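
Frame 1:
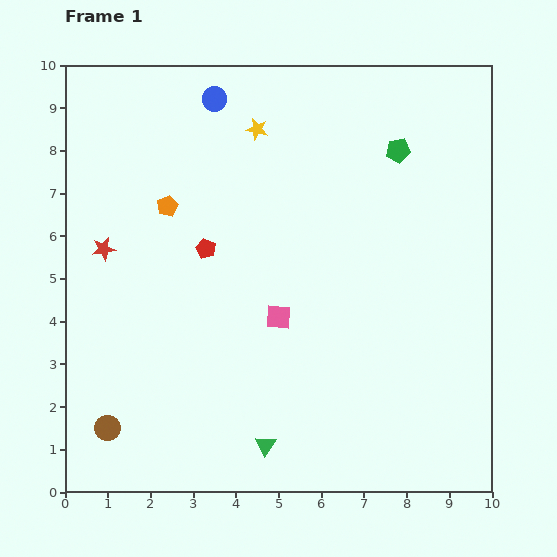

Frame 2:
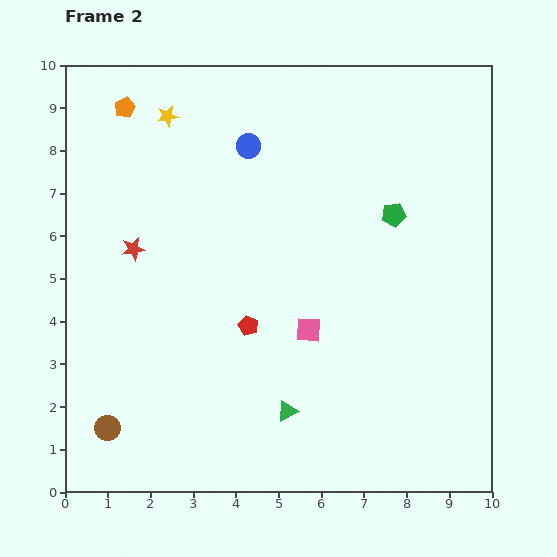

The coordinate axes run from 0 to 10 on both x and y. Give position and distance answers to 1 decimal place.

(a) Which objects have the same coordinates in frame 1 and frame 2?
the brown circle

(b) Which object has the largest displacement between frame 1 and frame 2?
the orange pentagon

(moved 2.5; next 2.1)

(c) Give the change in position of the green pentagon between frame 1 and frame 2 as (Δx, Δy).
(-0.1, -1.5)

The green pentagon was at (7.8, 8.0) in frame 1 and (7.7, 6.5) in frame 2.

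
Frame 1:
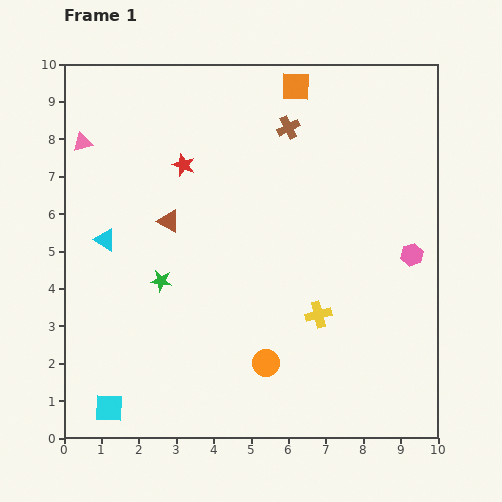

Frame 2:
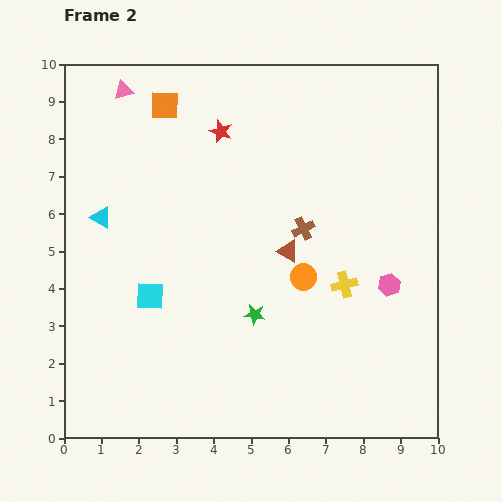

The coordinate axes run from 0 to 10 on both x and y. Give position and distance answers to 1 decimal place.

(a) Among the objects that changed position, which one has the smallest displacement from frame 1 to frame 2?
the cyan triangle

(moved 0.6)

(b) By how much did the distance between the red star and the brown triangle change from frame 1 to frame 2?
+2.1

Distance in frame 1: 1.6. Distance in frame 2: 3.7.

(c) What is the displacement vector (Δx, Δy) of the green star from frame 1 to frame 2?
(2.5, -0.9)

The green star was at (2.6, 4.2) in frame 1 and (5.1, 3.3) in frame 2.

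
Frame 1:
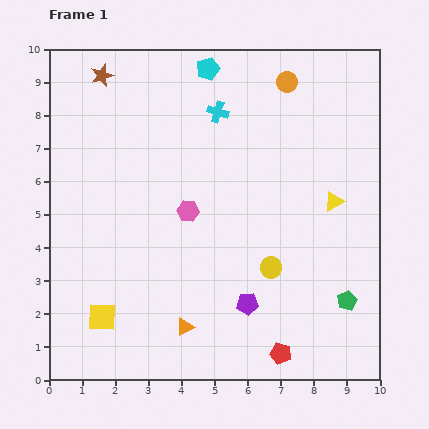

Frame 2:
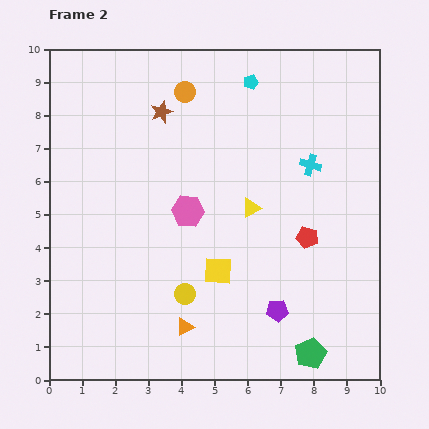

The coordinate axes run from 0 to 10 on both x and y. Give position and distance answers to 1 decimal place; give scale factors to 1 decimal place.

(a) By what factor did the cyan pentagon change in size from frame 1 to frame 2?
0.6×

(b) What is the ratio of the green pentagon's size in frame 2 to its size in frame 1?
1.6×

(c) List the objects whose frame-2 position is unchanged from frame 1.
the orange triangle, the pink hexagon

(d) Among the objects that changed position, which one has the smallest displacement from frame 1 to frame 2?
the purple pentagon

(moved 0.9)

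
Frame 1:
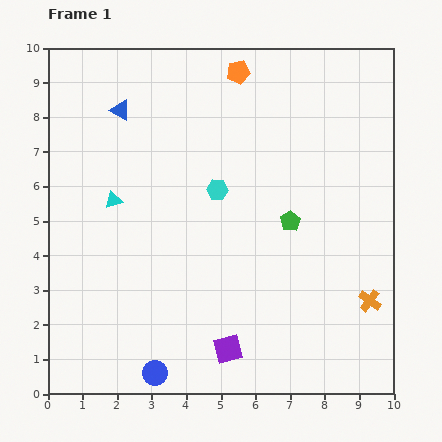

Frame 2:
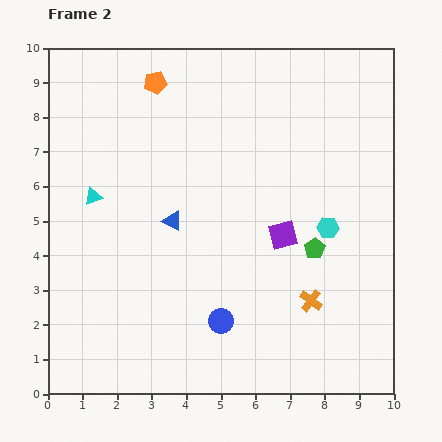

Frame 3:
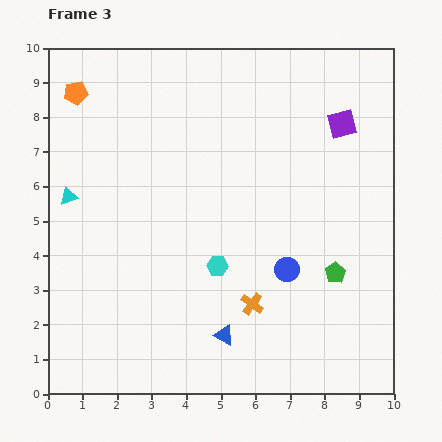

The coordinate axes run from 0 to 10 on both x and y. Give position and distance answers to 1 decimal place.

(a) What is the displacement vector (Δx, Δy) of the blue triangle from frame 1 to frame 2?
(1.5, -3.2)

The blue triangle was at (2.1, 8.2) in frame 1 and (3.6, 5.0) in frame 2.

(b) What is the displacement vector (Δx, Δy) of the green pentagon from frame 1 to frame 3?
(1.3, -1.5)

The green pentagon was at (7.0, 5.0) in frame 1 and (8.3, 3.5) in frame 3.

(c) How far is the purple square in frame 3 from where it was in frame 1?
7.3

The purple square moved from (5.2, 1.3) to (8.5, 7.8), a distance of √(3.3² + 6.5²) ≈ 7.3.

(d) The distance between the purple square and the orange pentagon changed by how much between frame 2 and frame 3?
+2.1

Distance in frame 2: 5.7. Distance in frame 3: 7.8.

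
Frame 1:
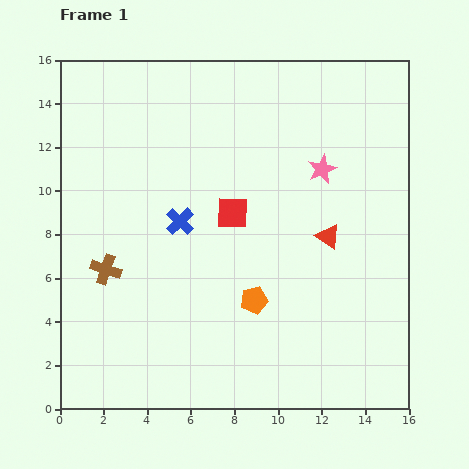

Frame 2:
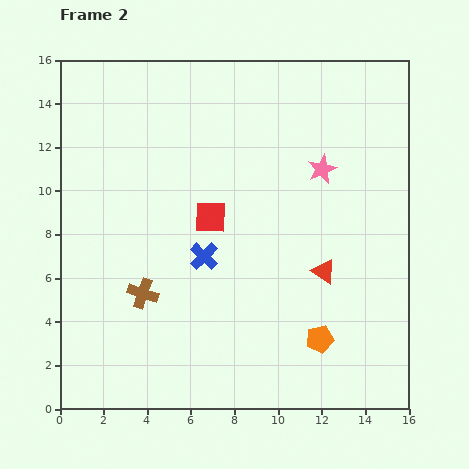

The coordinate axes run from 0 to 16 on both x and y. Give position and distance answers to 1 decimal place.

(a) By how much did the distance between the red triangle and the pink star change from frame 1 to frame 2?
+1.6

Distance in frame 1: 3.1. Distance in frame 2: 4.7.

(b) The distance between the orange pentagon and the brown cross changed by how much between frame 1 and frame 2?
+1.5

Distance in frame 1: 6.9. Distance in frame 2: 8.4.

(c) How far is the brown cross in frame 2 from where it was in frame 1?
2.0

The brown cross moved from (2.1, 6.4) to (3.8, 5.3), a distance of √(1.7² + 1.1²) ≈ 2.0.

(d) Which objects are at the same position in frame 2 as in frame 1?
the pink star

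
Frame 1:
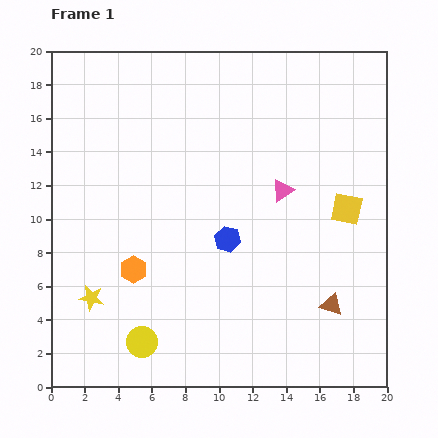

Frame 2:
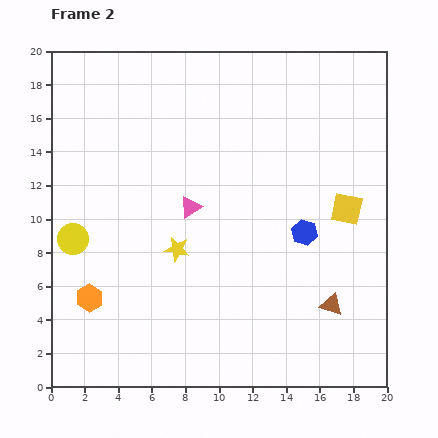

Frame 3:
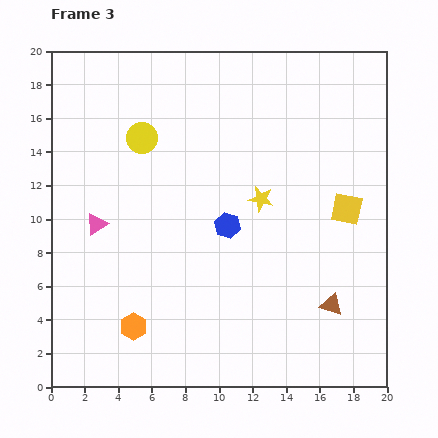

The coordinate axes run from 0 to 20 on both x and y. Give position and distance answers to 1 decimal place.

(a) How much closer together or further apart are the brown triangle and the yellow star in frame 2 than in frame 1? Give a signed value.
-4.5

Distance in frame 1: 14.3. Distance in frame 2: 9.8.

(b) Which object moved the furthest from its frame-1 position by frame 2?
the yellow circle

(moved 7.3; next 5.9)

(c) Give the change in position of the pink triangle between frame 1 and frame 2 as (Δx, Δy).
(-5.5, -1.0)

The pink triangle was at (13.8, 11.7) in frame 1 and (8.3, 10.7) in frame 2.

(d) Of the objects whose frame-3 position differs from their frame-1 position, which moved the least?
the blue hexagon

(moved 0.8)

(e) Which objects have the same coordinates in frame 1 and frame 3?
the yellow square, the brown triangle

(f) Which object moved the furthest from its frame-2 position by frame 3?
the yellow circle

(moved 7.3; next 5.8)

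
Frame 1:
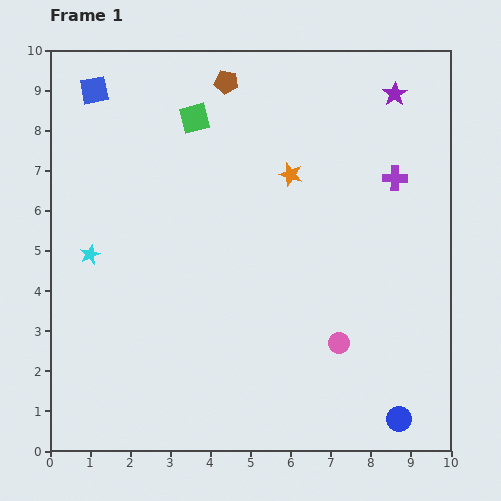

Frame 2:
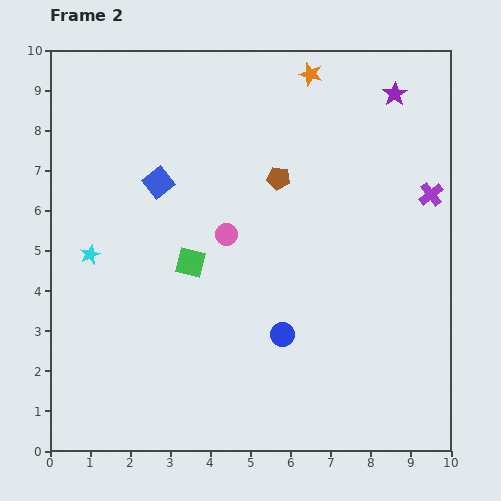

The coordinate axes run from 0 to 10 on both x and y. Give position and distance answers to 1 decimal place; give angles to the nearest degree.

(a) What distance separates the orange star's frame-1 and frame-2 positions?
2.5

The orange star moved from (6.0, 6.9) to (6.5, 9.4), a distance of √(0.5² + 2.5²) ≈ 2.5.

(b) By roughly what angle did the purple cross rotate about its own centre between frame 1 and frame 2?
39° counter-clockwise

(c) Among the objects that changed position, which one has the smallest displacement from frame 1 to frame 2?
the purple cross

(moved 1.0)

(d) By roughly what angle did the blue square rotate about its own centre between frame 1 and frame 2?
27° counter-clockwise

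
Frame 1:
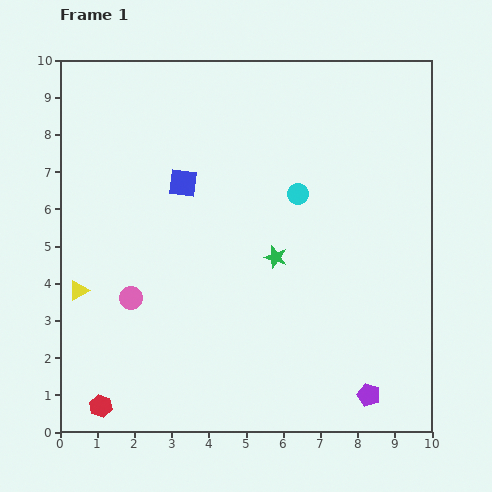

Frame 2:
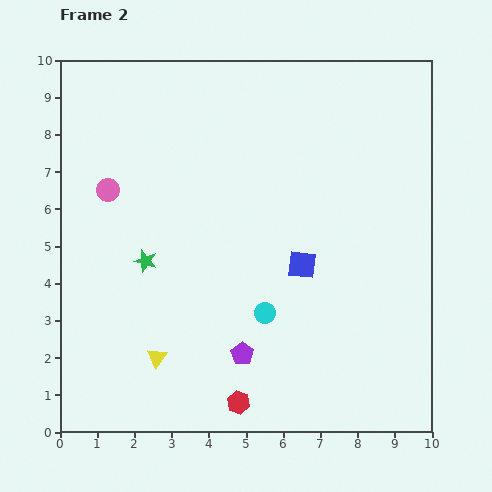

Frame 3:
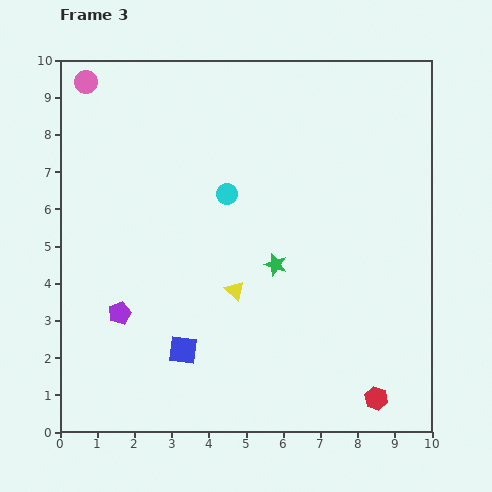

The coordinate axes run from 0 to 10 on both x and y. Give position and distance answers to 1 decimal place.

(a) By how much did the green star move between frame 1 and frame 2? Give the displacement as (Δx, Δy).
(-3.5, -0.1)

The green star was at (5.8, 4.7) in frame 1 and (2.3, 4.6) in frame 2.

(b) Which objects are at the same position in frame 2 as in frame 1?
none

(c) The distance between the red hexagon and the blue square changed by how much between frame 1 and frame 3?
-1.0

Distance in frame 1: 6.4. Distance in frame 3: 5.4.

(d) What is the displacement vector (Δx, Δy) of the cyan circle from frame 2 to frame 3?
(-1.0, 3.2)

The cyan circle was at (5.5, 3.2) in frame 2 and (4.5, 6.4) in frame 3.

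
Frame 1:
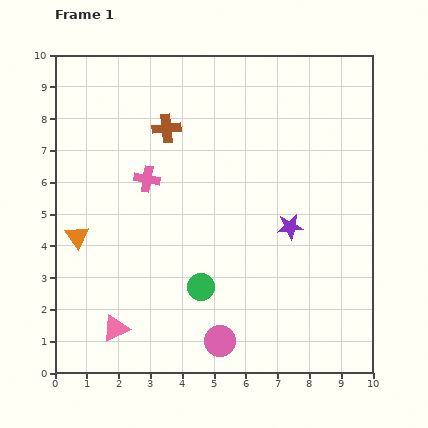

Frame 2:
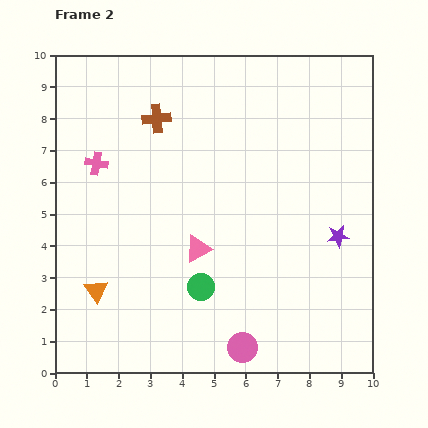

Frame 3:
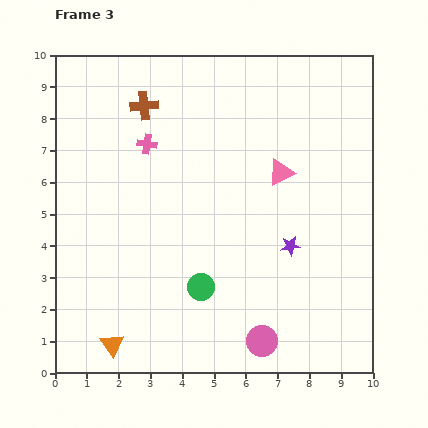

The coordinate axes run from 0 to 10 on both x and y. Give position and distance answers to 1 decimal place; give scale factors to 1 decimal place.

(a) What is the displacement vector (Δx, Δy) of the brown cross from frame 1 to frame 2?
(-0.3, 0.3)

The brown cross was at (3.5, 7.7) in frame 1 and (3.2, 8.0) in frame 2.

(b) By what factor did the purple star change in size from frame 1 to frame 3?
0.7×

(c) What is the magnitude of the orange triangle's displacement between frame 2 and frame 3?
1.8

The orange triangle moved from (1.3, 2.6) to (1.8, 0.9), a distance of √(0.5² + 1.7²) ≈ 1.8.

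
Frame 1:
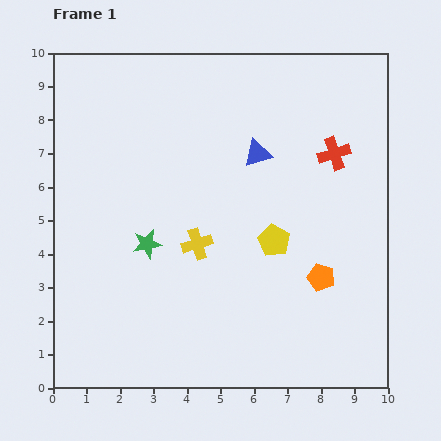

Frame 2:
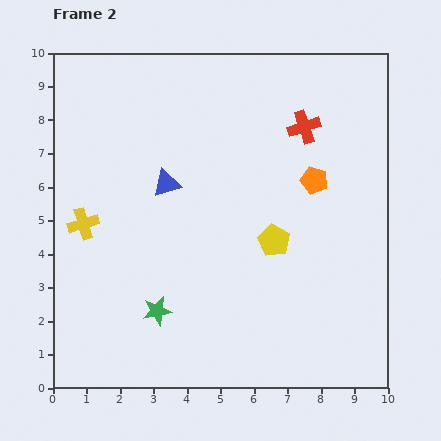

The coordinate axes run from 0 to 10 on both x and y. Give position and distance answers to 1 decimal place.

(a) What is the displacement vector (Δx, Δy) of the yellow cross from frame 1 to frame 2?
(-3.4, 0.6)

The yellow cross was at (4.3, 4.3) in frame 1 and (0.9, 4.9) in frame 2.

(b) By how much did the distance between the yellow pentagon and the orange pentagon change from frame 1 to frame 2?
+0.4

Distance in frame 1: 1.8. Distance in frame 2: 2.2.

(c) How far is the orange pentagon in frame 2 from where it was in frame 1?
2.9

The orange pentagon moved from (8.0, 3.3) to (7.8, 6.2), a distance of √(0.2² + 2.9²) ≈ 2.9.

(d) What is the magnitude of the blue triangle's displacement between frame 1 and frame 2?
2.8

The blue triangle moved from (6.1, 7.0) to (3.4, 6.1), a distance of √(2.7² + 0.9²) ≈ 2.8.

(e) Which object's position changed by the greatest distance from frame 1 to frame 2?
the yellow cross

(moved 3.5; next 2.9)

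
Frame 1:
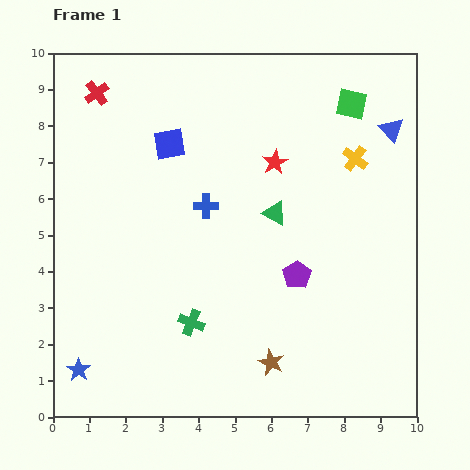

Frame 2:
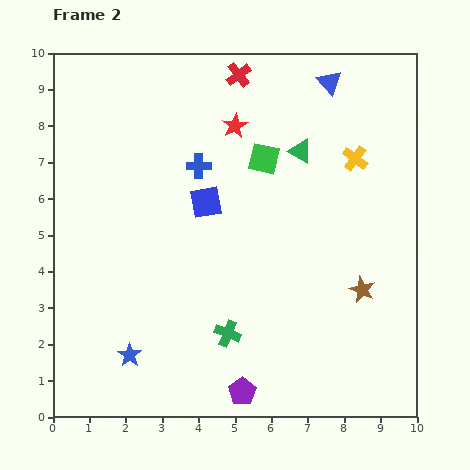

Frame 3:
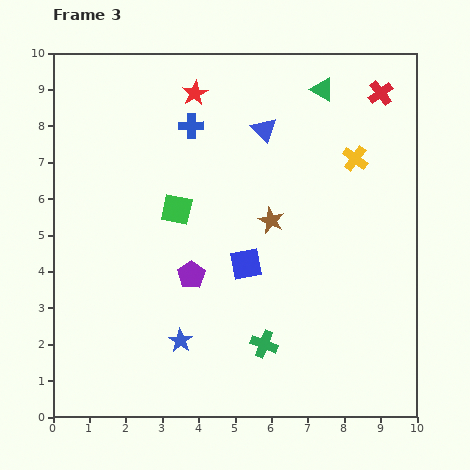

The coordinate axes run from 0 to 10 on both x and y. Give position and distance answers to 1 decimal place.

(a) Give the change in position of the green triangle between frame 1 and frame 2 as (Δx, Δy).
(0.7, 1.7)

The green triangle was at (6.1, 5.6) in frame 1 and (6.8, 7.3) in frame 2.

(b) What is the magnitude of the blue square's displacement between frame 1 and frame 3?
3.9

The blue square moved from (3.2, 7.5) to (5.3, 4.2), a distance of √(2.1² + 3.3²) ≈ 3.9.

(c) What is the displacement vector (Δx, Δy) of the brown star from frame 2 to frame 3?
(-2.5, 1.9)

The brown star was at (8.5, 3.5) in frame 2 and (6.0, 5.4) in frame 3.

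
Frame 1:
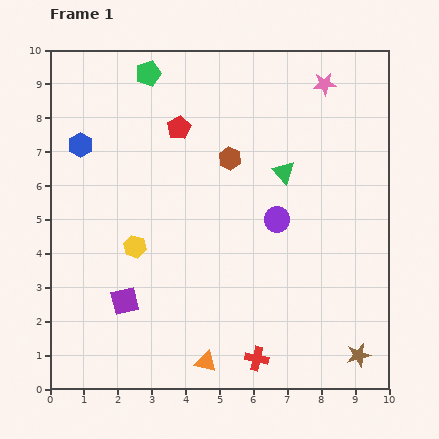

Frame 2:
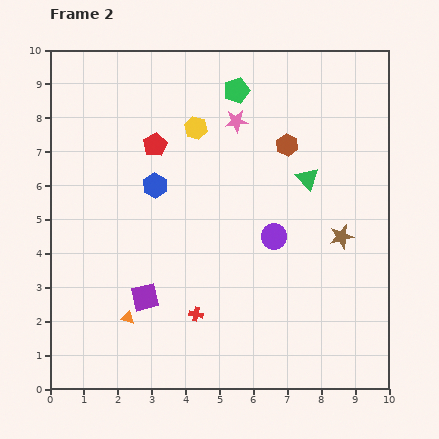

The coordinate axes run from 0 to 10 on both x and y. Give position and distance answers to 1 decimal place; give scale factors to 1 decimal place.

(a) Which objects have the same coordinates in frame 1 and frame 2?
none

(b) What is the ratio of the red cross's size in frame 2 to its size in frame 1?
0.6×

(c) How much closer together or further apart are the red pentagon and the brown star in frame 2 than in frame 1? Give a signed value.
-2.4

Distance in frame 1: 8.5. Distance in frame 2: 6.1.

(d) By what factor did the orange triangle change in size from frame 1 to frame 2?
0.6×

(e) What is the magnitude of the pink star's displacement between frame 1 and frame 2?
2.8

The pink star moved from (8.1, 9.0) to (5.5, 7.9), a distance of √(2.6² + 1.1²) ≈ 2.8.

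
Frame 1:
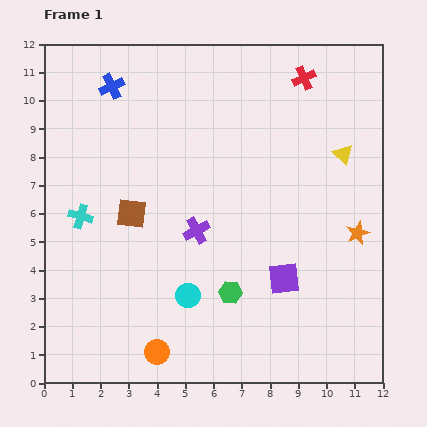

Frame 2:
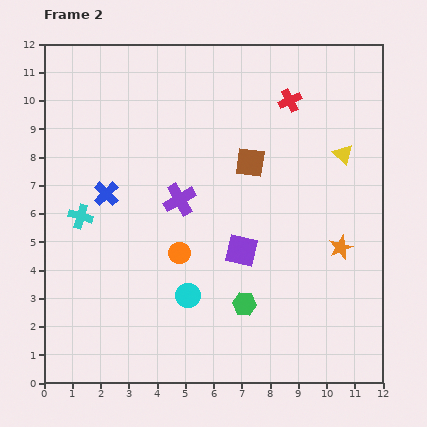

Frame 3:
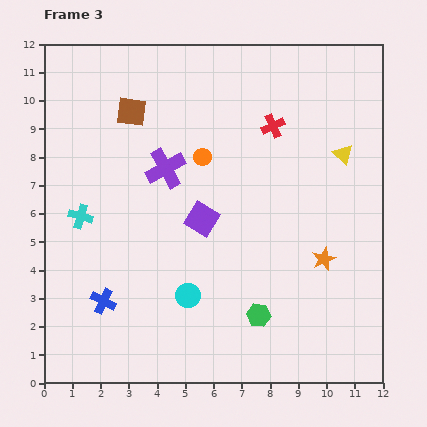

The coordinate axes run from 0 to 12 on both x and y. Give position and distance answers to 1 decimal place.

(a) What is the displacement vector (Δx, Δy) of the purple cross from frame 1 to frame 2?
(-0.6, 1.1)

The purple cross was at (5.4, 5.4) in frame 1 and (4.8, 6.5) in frame 2.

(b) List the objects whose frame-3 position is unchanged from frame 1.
the cyan cross, the yellow triangle, the cyan circle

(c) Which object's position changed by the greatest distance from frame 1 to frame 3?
the blue cross

(moved 7.6; next 7.1)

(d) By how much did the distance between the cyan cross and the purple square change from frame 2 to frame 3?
-1.5

Distance in frame 2: 5.8. Distance in frame 3: 4.3.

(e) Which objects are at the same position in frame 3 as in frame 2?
the cyan cross, the yellow triangle, the cyan circle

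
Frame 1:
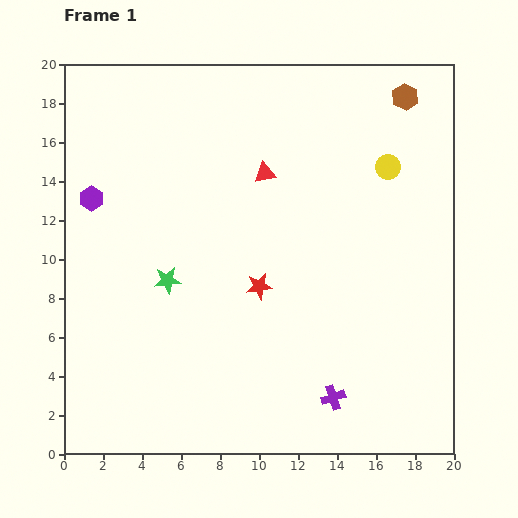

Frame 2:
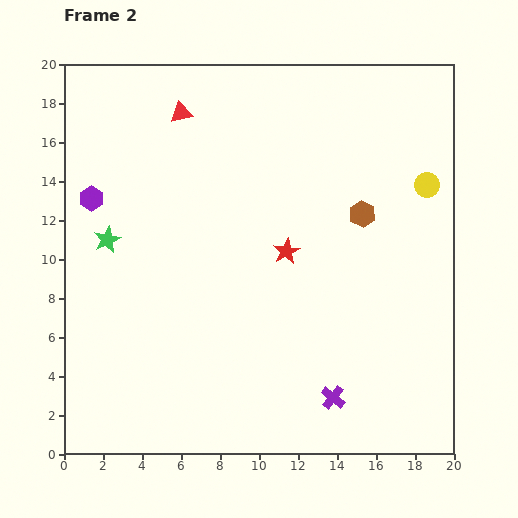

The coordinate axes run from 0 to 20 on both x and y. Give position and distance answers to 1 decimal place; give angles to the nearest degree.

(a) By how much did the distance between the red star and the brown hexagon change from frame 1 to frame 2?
-8.0

Distance in frame 1: 12.3. Distance in frame 2: 4.3.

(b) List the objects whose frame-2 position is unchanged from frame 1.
the purple cross, the purple hexagon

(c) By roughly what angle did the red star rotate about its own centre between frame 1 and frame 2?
21° counter-clockwise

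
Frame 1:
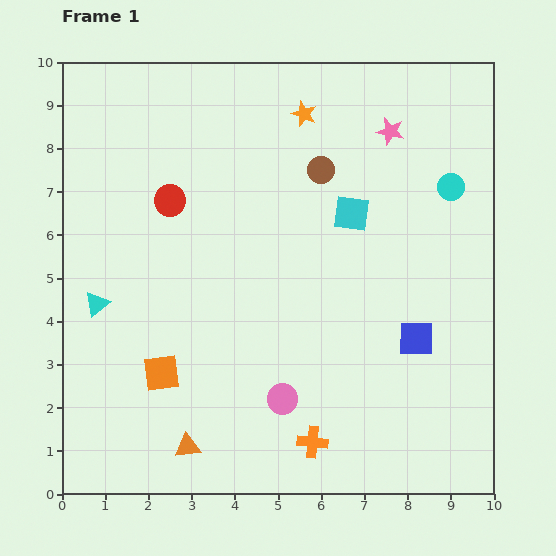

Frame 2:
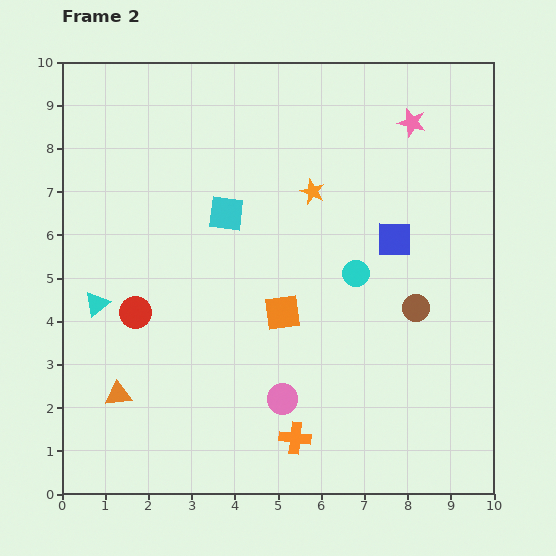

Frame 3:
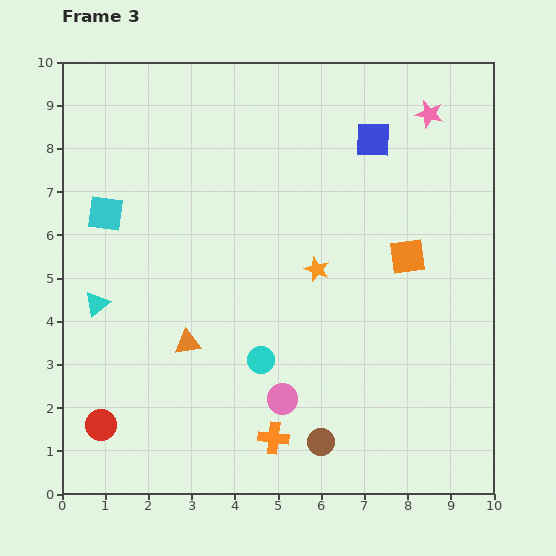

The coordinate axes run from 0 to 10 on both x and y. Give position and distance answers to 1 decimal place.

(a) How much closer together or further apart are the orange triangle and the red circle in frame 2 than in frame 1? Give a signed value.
-3.8

Distance in frame 1: 5.7. Distance in frame 2: 1.9.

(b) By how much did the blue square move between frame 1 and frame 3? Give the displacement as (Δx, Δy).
(-1.0, 4.6)

The blue square was at (8.2, 3.6) in frame 1 and (7.2, 8.2) in frame 3.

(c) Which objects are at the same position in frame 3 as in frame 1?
the pink circle, the cyan triangle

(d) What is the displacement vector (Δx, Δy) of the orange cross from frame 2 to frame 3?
(-0.5, 0.0)

The orange cross was at (5.4, 1.3) in frame 2 and (4.9, 1.3) in frame 3.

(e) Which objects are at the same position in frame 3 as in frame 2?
the pink circle, the cyan triangle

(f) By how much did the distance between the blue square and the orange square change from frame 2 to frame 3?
-0.3

Distance in frame 2: 3.1. Distance in frame 3: 2.8.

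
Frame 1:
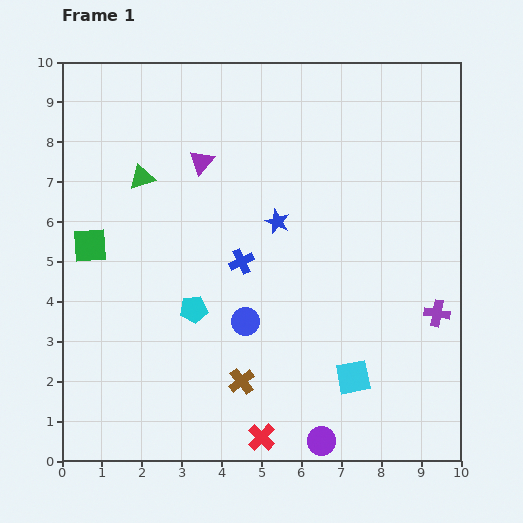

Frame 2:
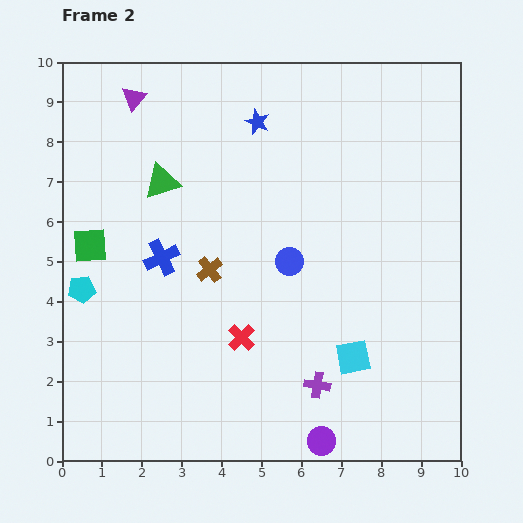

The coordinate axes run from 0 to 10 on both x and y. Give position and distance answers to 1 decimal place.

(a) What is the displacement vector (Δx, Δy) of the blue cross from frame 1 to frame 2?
(-2.0, 0.1)

The blue cross was at (4.5, 5.0) in frame 1 and (2.5, 5.1) in frame 2.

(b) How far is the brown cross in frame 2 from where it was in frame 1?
2.9

The brown cross moved from (4.5, 2.0) to (3.7, 4.8), a distance of √(0.8² + 2.8²) ≈ 2.9.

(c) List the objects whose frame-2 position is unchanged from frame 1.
the green square, the purple circle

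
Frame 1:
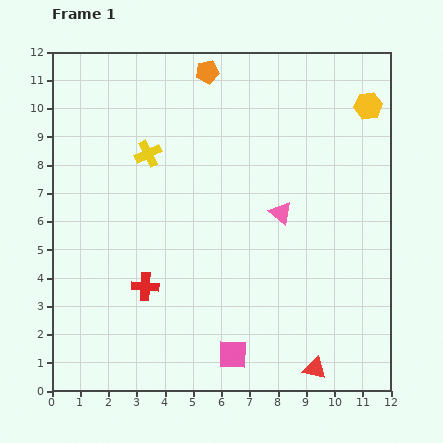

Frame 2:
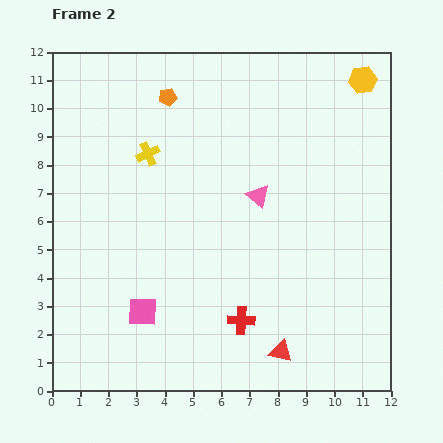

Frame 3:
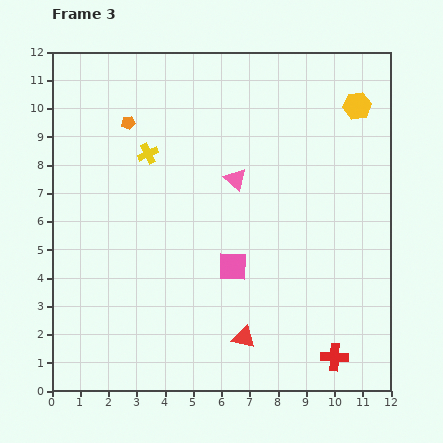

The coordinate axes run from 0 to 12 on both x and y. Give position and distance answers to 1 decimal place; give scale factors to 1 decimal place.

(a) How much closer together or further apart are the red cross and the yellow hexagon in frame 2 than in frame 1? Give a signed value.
-0.7

Distance in frame 1: 10.2. Distance in frame 2: 9.5.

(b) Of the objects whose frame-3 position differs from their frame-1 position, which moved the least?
the yellow hexagon

(moved 0.4)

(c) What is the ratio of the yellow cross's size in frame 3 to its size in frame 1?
0.8×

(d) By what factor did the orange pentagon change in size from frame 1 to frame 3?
0.6×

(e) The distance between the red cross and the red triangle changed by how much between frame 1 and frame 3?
-3.4

Distance in frame 1: 6.7. Distance in frame 3: 3.3.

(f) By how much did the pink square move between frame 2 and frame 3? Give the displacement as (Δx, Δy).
(3.2, 1.6)

The pink square was at (3.2, 2.8) in frame 2 and (6.4, 4.4) in frame 3.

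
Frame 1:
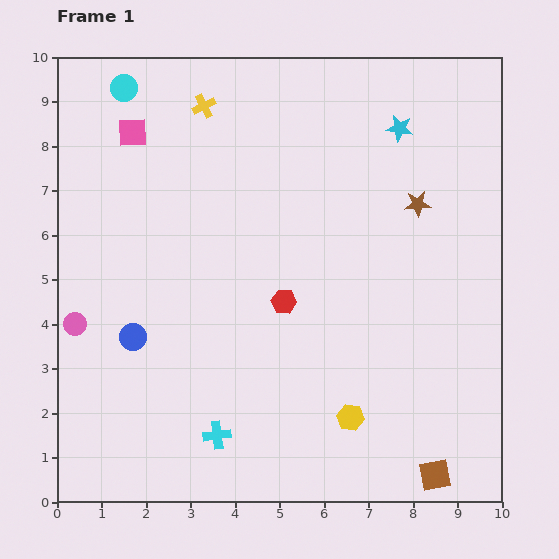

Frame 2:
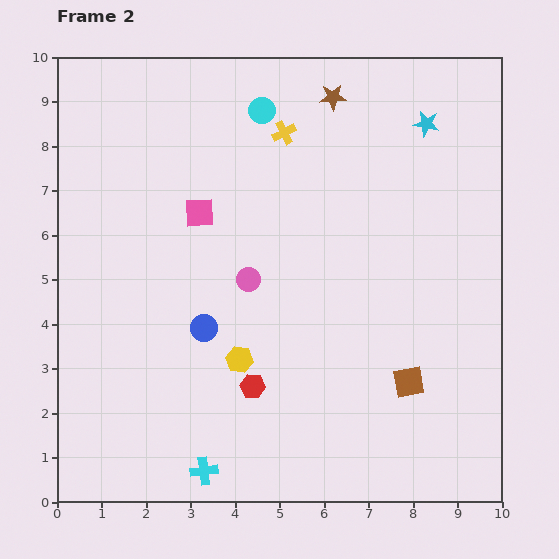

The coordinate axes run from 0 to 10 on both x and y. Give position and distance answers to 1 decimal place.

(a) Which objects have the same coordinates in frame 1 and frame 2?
none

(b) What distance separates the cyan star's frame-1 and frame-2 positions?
0.6

The cyan star moved from (7.7, 8.4) to (8.3, 8.5), a distance of √(0.6² + 0.1²) ≈ 0.6.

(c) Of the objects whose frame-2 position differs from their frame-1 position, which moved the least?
the cyan star

(moved 0.6)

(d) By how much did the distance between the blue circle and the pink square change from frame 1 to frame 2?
-2.0

Distance in frame 1: 4.6. Distance in frame 2: 2.6.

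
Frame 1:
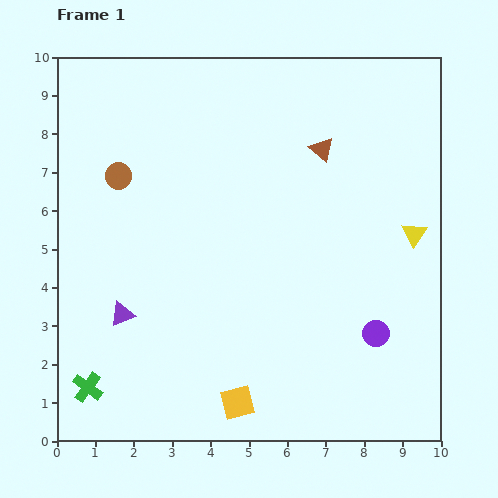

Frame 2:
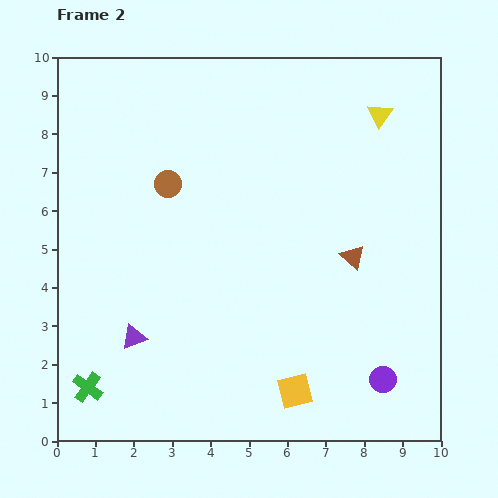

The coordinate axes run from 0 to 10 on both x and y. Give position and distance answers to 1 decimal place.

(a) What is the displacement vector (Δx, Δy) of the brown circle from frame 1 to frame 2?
(1.3, -0.2)

The brown circle was at (1.6, 6.9) in frame 1 and (2.9, 6.7) in frame 2.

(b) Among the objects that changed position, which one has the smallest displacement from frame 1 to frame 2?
the purple triangle

(moved 0.7)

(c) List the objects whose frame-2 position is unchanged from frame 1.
the green cross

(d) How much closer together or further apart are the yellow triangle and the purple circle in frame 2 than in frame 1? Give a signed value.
+4.1

Distance in frame 1: 2.8. Distance in frame 2: 6.9.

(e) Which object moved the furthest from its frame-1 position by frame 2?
the yellow triangle

(moved 3.2; next 2.9)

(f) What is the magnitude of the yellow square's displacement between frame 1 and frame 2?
1.5

The yellow square moved from (4.7, 1.0) to (6.2, 1.3), a distance of √(1.5² + 0.3²) ≈ 1.5.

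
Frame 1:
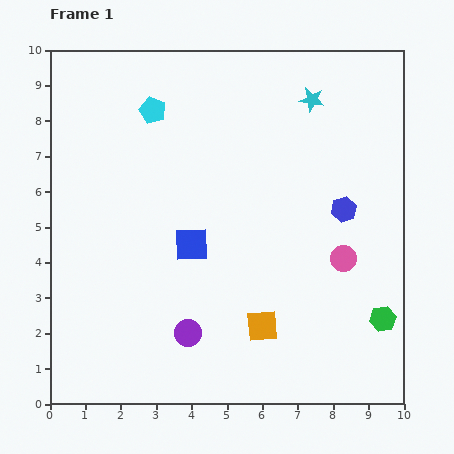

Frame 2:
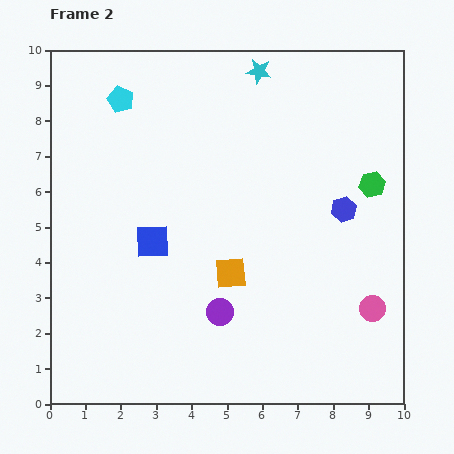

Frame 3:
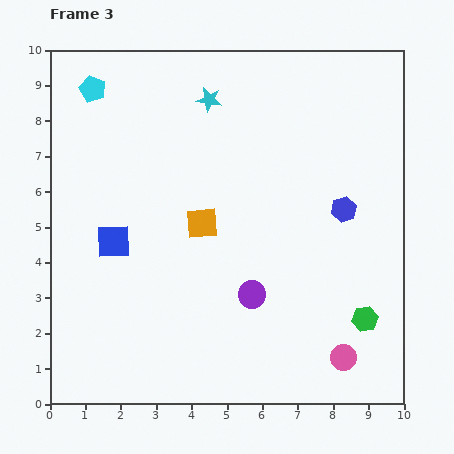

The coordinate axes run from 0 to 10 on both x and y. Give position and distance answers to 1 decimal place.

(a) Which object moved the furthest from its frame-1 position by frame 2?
the green hexagon

(moved 3.8; next 1.7)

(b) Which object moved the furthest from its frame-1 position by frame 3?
the orange square

(moved 3.4; next 2.9)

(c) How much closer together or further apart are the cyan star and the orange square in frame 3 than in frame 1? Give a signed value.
-3.1

Distance in frame 1: 6.6. Distance in frame 3: 3.5.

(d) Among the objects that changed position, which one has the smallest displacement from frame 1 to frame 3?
the green hexagon

(moved 0.5)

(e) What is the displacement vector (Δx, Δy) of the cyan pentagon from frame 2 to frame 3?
(-0.8, 0.3)

The cyan pentagon was at (2.0, 8.6) in frame 2 and (1.2, 8.9) in frame 3.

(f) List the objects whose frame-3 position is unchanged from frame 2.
the blue hexagon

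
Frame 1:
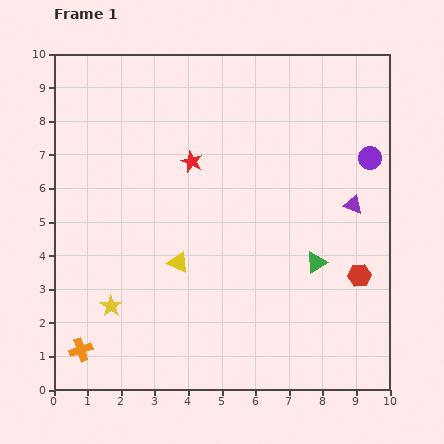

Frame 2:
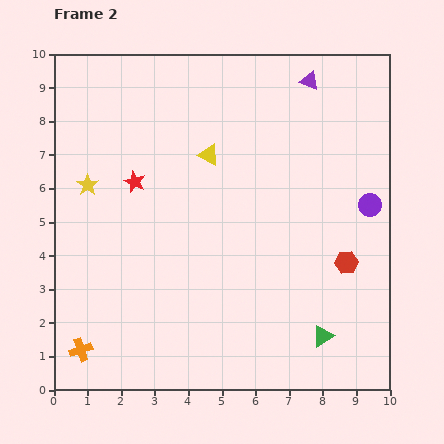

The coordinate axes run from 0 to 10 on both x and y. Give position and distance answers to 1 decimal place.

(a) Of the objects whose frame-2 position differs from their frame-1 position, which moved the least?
the red hexagon

(moved 0.6)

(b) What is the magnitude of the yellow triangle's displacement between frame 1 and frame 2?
3.3

The yellow triangle moved from (3.7, 3.8) to (4.6, 7.0), a distance of √(0.9² + 3.2²) ≈ 3.3.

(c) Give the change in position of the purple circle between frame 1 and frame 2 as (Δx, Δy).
(0.0, -1.4)

The purple circle was at (9.4, 6.9) in frame 1 and (9.4, 5.5) in frame 2.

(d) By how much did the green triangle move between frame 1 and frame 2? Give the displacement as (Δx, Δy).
(0.2, -2.2)

The green triangle was at (7.8, 3.8) in frame 1 and (8.0, 1.6) in frame 2.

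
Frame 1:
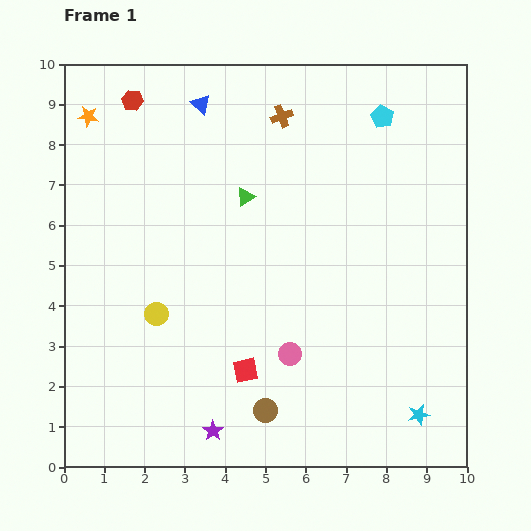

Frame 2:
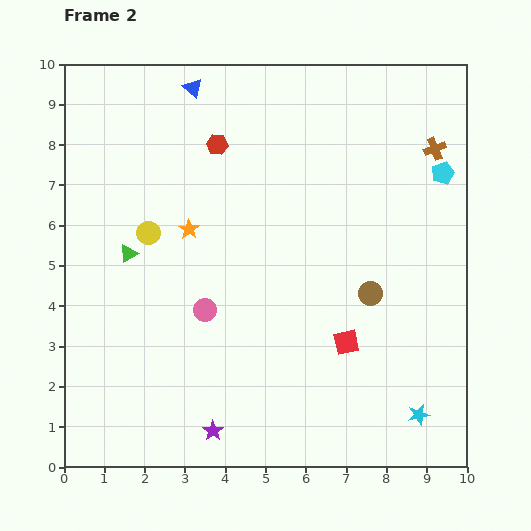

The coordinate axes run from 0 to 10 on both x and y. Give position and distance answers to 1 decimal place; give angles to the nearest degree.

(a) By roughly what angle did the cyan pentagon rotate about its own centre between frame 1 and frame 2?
24° clockwise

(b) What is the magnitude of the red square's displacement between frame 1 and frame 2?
2.6

The red square moved from (4.5, 2.4) to (7.0, 3.1), a distance of √(2.5² + 0.7²) ≈ 2.6.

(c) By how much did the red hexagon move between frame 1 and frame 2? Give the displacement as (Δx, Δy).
(2.1, -1.1)

The red hexagon was at (1.7, 9.1) in frame 1 and (3.8, 8.0) in frame 2.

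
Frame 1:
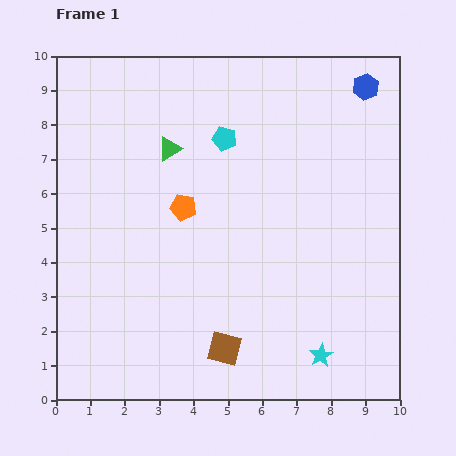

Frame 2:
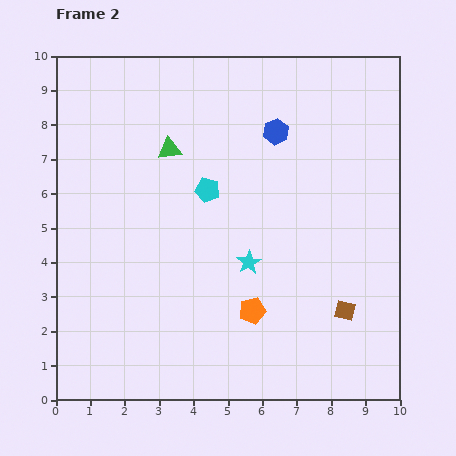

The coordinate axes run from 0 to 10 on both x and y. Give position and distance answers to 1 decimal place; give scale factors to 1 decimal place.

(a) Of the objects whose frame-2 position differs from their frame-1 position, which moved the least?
the cyan pentagon

(moved 1.6)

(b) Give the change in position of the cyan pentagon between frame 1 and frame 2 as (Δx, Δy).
(-0.5, -1.5)

The cyan pentagon was at (4.9, 7.6) in frame 1 and (4.4, 6.1) in frame 2.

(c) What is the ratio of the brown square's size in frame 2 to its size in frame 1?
0.6×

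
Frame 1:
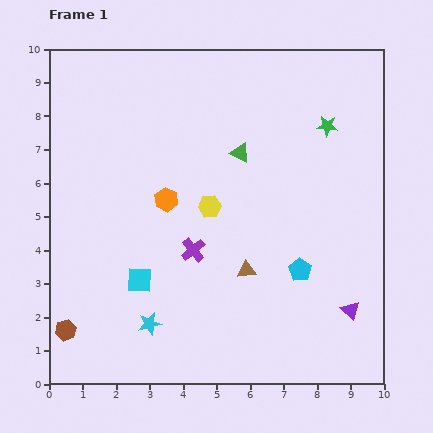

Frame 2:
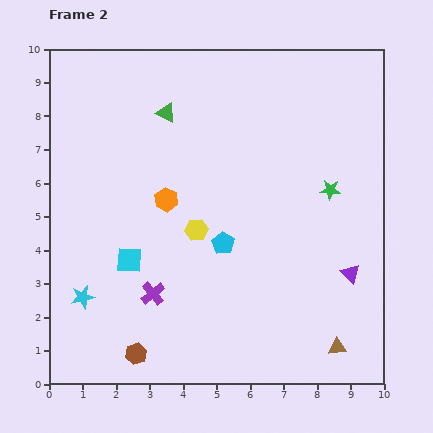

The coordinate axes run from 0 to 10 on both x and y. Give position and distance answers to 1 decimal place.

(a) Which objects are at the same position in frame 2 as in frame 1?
the orange hexagon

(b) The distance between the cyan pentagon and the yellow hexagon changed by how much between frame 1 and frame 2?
-2.4

Distance in frame 1: 3.3. Distance in frame 2: 0.9.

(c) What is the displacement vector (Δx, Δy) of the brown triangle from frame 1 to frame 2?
(2.7, -2.3)

The brown triangle was at (5.9, 3.4) in frame 1 and (8.6, 1.1) in frame 2.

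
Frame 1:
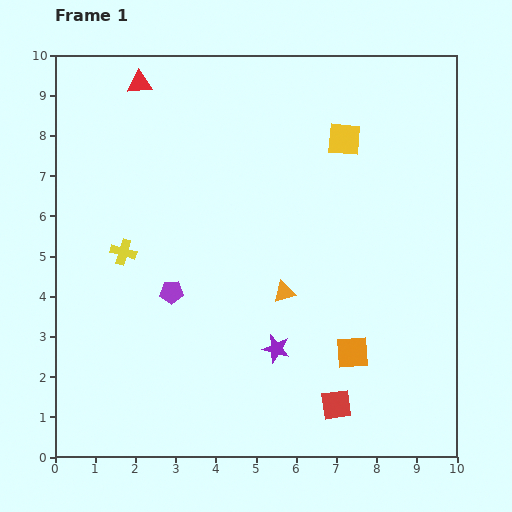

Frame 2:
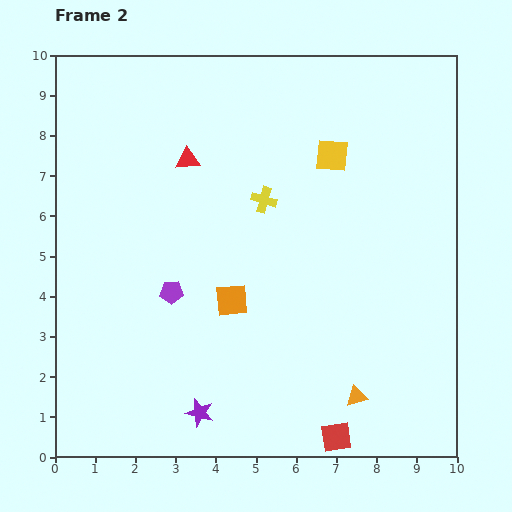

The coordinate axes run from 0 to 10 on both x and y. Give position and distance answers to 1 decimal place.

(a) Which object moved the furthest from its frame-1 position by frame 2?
the yellow cross

(moved 3.7; next 3.3)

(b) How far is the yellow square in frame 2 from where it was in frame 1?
0.5

The yellow square moved from (7.2, 7.9) to (6.9, 7.5), a distance of √(0.3² + 0.4²) ≈ 0.5.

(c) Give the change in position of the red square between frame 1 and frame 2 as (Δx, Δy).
(0.0, -0.8)

The red square was at (7.0, 1.3) in frame 1 and (7.0, 0.5) in frame 2.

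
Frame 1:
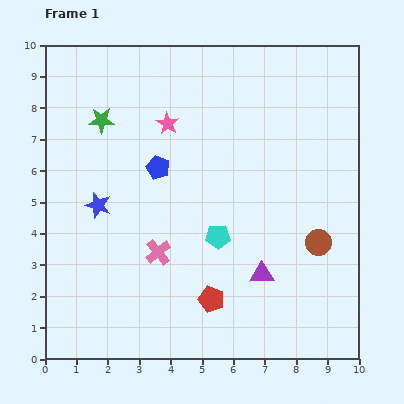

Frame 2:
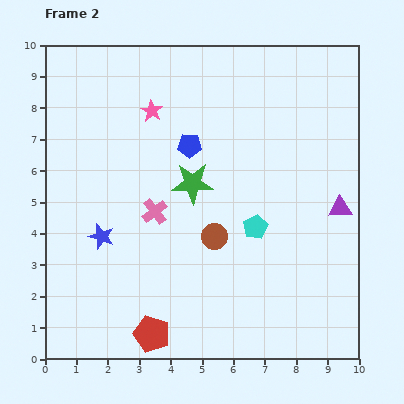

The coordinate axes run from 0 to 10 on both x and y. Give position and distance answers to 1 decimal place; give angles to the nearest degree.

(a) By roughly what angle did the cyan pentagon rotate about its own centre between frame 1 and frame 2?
26° counter-clockwise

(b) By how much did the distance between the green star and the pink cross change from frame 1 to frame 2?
-3.1

Distance in frame 1: 4.6. Distance in frame 2: 1.5.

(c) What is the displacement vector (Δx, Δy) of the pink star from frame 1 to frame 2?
(-0.5, 0.4)

The pink star was at (3.9, 7.5) in frame 1 and (3.4, 7.9) in frame 2.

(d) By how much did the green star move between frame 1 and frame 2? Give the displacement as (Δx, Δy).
(2.9, -2.0)

The green star was at (1.8, 7.6) in frame 1 and (4.7, 5.6) in frame 2.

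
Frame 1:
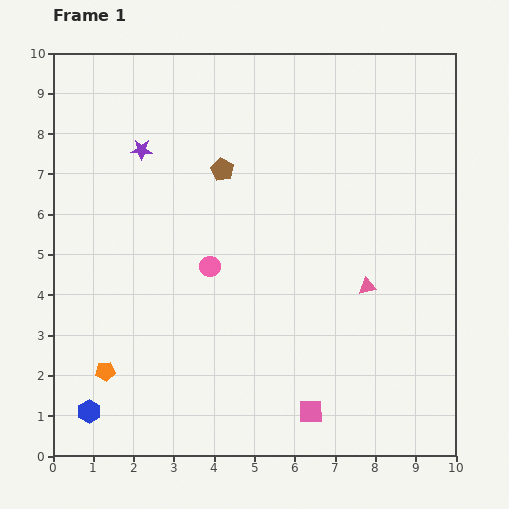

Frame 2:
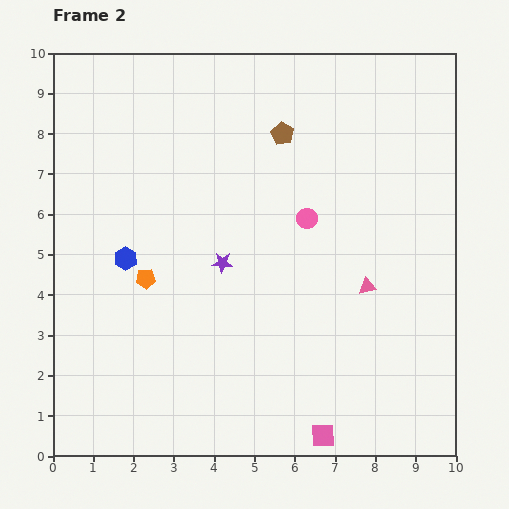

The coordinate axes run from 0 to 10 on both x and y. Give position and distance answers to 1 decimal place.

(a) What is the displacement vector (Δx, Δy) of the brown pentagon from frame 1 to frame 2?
(1.5, 0.9)

The brown pentagon was at (4.2, 7.1) in frame 1 and (5.7, 8.0) in frame 2.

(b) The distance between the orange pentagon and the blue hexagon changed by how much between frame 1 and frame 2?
-0.4

Distance in frame 1: 1.1. Distance in frame 2: 0.7.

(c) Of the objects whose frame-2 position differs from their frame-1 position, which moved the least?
the pink square

(moved 0.7)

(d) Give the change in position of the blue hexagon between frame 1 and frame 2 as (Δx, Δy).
(0.9, 3.8)

The blue hexagon was at (0.9, 1.1) in frame 1 and (1.8, 4.9) in frame 2.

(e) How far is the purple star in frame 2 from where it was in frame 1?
3.4

The purple star moved from (2.2, 7.6) to (4.2, 4.8), a distance of √(2.0² + 2.8²) ≈ 3.4.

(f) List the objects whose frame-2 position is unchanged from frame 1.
the pink triangle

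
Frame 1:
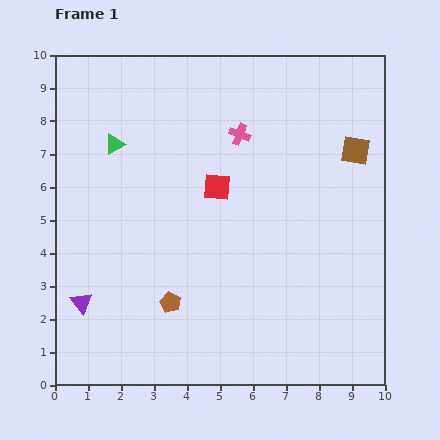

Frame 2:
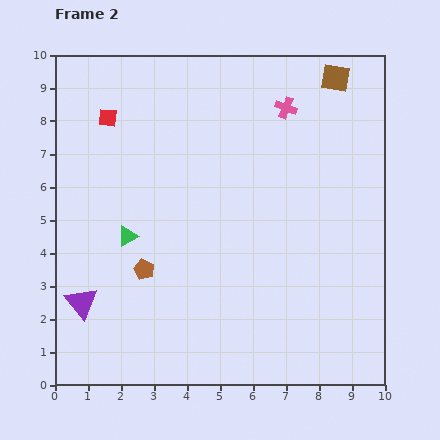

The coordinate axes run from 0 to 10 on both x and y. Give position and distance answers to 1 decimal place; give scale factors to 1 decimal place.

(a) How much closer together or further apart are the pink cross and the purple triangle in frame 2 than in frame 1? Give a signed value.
+1.6

Distance in frame 1: 7.0. Distance in frame 2: 8.6.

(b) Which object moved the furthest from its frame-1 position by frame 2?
the red square

(moved 3.9; next 2.8)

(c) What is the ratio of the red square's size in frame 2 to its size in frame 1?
0.7×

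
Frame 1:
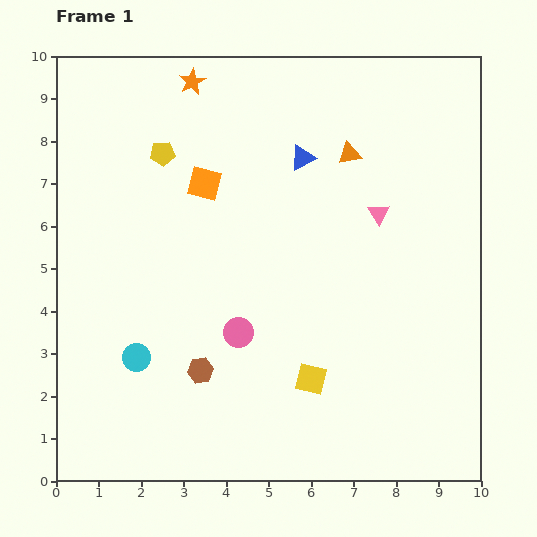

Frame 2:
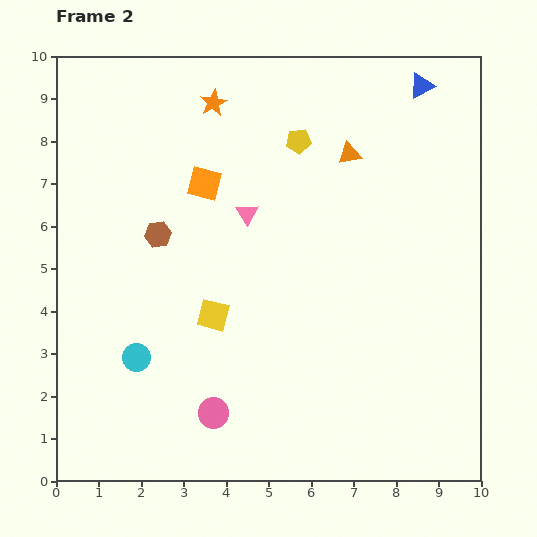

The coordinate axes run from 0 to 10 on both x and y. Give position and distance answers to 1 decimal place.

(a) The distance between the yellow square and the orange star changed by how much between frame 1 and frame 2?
-2.5

Distance in frame 1: 7.5. Distance in frame 2: 5.0.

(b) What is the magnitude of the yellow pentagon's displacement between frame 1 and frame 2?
3.2

The yellow pentagon moved from (2.5, 7.7) to (5.7, 8.0), a distance of √(3.2² + 0.3²) ≈ 3.2.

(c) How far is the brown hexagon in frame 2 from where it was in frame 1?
3.4

The brown hexagon moved from (3.4, 2.6) to (2.4, 5.8), a distance of √(1.0² + 3.2²) ≈ 3.4.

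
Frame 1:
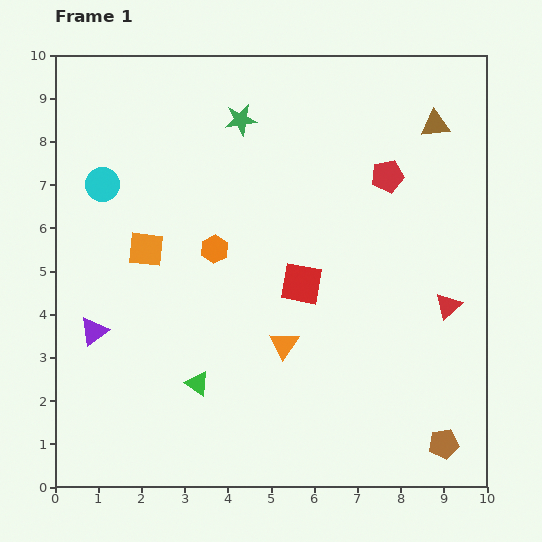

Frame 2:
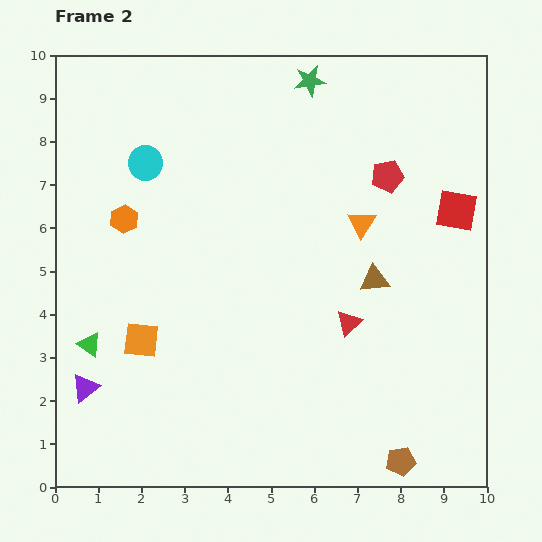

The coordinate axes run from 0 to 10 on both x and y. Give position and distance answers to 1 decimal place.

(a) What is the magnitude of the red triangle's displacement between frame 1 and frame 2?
2.3

The red triangle moved from (9.1, 4.2) to (6.8, 3.8), a distance of √(2.3² + 0.4²) ≈ 2.3.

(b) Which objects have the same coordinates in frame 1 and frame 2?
the red pentagon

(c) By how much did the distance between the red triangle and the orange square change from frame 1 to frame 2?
-2.3

Distance in frame 1: 7.1. Distance in frame 2: 4.8.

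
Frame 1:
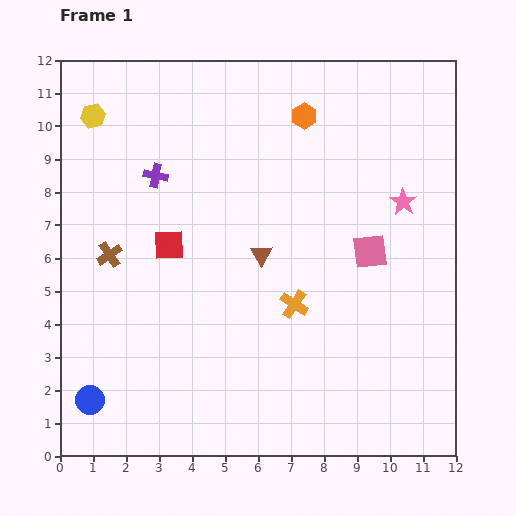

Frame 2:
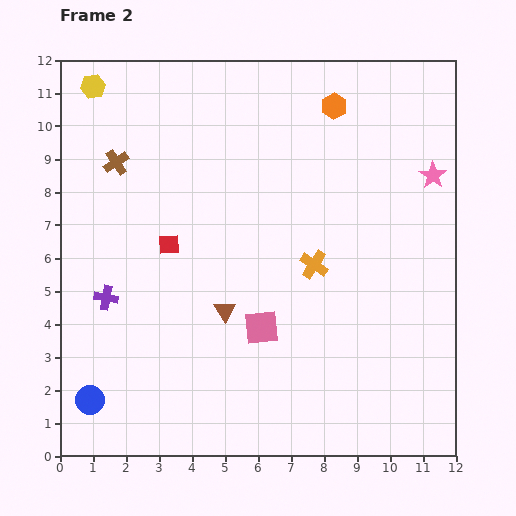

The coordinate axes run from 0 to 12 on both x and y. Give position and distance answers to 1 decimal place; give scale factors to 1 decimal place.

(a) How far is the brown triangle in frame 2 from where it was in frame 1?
2.0

The brown triangle moved from (6.1, 6.1) to (5.0, 4.4), a distance of √(1.1² + 1.7²) ≈ 2.0.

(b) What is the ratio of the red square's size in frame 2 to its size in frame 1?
0.7×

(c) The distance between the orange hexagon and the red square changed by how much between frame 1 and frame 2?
+0.8

Distance in frame 1: 5.7. Distance in frame 2: 6.5.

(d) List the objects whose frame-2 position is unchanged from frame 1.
the blue circle, the red square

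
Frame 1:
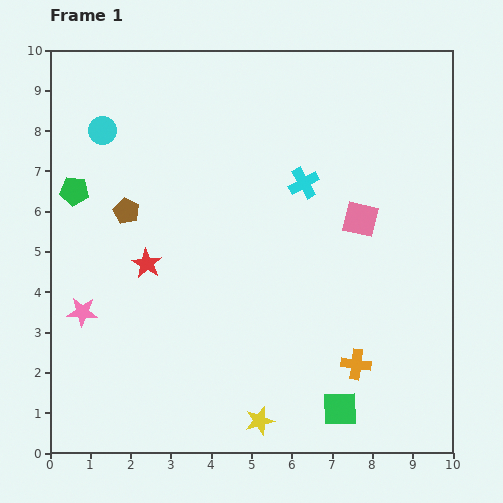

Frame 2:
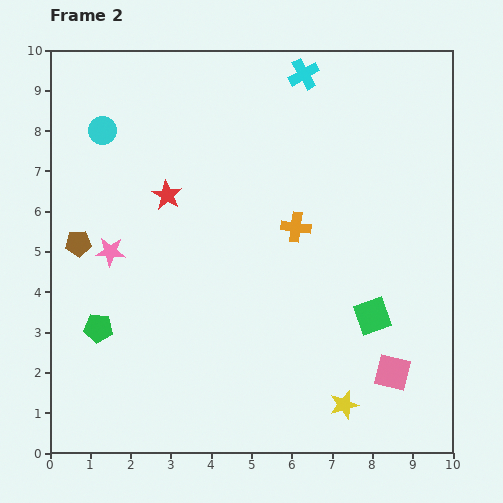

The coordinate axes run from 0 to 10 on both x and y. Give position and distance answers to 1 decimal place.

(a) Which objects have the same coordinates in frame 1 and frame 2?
the cyan circle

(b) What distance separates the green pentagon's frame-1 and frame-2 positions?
3.5

The green pentagon moved from (0.6, 6.5) to (1.2, 3.1), a distance of √(0.6² + 3.4²) ≈ 3.5.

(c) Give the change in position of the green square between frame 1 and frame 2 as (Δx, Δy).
(0.8, 2.3)

The green square was at (7.2, 1.1) in frame 1 and (8.0, 3.4) in frame 2.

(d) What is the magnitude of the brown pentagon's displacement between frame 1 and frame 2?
1.4

The brown pentagon moved from (1.9, 6.0) to (0.7, 5.2), a distance of √(1.2² + 0.8²) ≈ 1.4.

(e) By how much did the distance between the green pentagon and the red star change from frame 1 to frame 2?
+1.2

Distance in frame 1: 2.5. Distance in frame 2: 3.7.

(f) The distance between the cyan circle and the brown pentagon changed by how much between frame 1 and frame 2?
+0.8

Distance in frame 1: 2.1. Distance in frame 2: 2.9.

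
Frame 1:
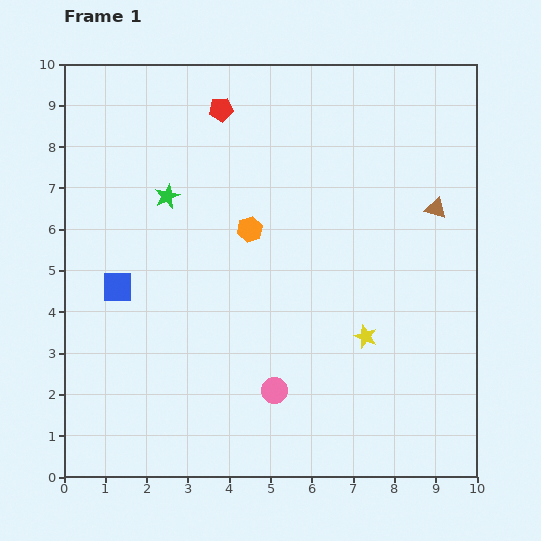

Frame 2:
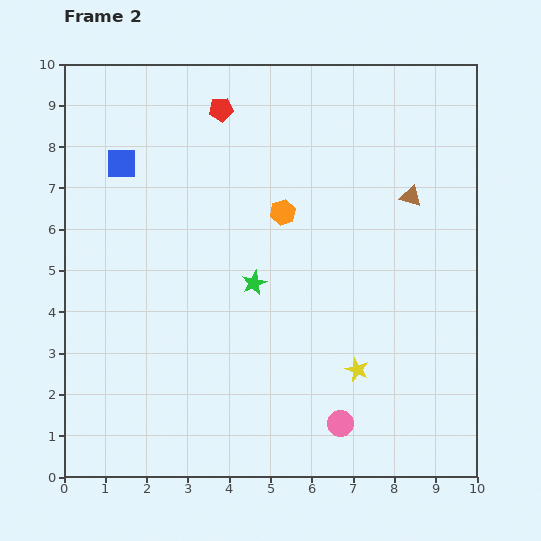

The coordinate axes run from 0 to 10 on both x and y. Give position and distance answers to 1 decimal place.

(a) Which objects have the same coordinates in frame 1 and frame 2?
the red pentagon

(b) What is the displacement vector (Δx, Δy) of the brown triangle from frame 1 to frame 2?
(-0.6, 0.3)

The brown triangle was at (9.0, 6.5) in frame 1 and (8.4, 6.8) in frame 2.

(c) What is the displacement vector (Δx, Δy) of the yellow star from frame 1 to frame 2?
(-0.2, -0.8)

The yellow star was at (7.3, 3.4) in frame 1 and (7.1, 2.6) in frame 2.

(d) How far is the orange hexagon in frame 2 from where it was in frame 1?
0.9

The orange hexagon moved from (4.5, 6.0) to (5.3, 6.4), a distance of √(0.8² + 0.4²) ≈ 0.9.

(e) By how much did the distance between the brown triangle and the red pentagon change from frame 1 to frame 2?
-0.6

Distance in frame 1: 5.7. Distance in frame 2: 5.1.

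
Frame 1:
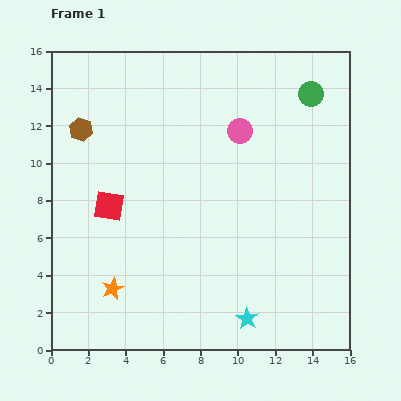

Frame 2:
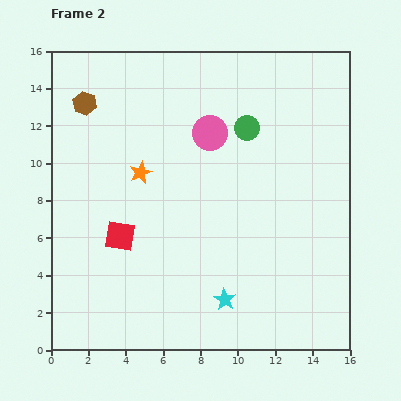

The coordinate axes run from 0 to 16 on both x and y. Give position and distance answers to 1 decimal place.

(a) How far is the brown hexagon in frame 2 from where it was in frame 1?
1.4

The brown hexagon moved from (1.6, 11.8) to (1.8, 13.2), a distance of √(0.2² + 1.4²) ≈ 1.4.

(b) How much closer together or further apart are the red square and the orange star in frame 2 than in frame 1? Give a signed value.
-0.8

Distance in frame 1: 4.4. Distance in frame 2: 3.6.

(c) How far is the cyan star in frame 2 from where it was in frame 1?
1.6

The cyan star moved from (10.5, 1.7) to (9.3, 2.7), a distance of √(1.2² + 1.0²) ≈ 1.6.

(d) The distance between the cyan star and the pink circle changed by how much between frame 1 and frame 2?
-1.1

Distance in frame 1: 10.0. Distance in frame 2: 8.9.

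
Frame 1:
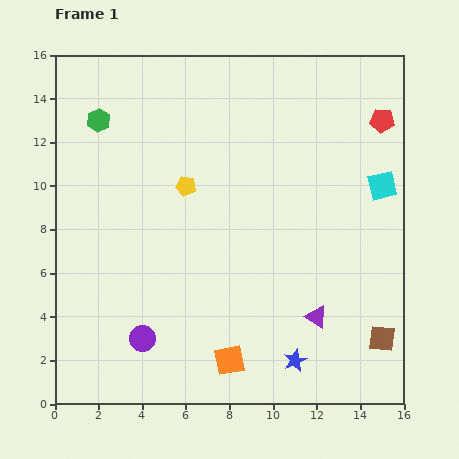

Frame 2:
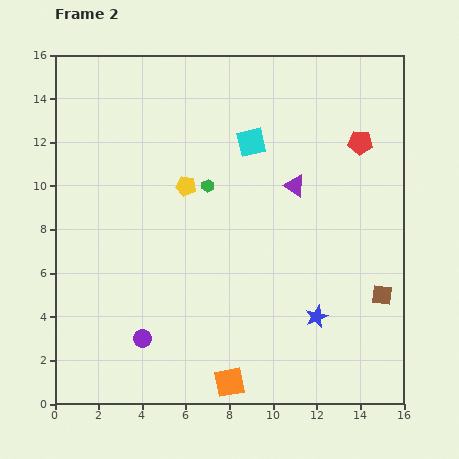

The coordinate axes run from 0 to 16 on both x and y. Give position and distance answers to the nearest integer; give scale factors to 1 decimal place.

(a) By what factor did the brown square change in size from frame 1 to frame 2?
0.8×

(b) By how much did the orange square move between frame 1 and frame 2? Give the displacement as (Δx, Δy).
(0, -1)

The orange square was at (8, 2) in frame 1 and (8, 1) in frame 2.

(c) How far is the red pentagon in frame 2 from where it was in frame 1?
1

The red pentagon moved from (15, 13) to (14, 12), a distance of √(1² + 1²) ≈ 1.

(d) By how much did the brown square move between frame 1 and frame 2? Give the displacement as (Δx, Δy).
(0, 2)

The brown square was at (15, 3) in frame 1 and (15, 5) in frame 2.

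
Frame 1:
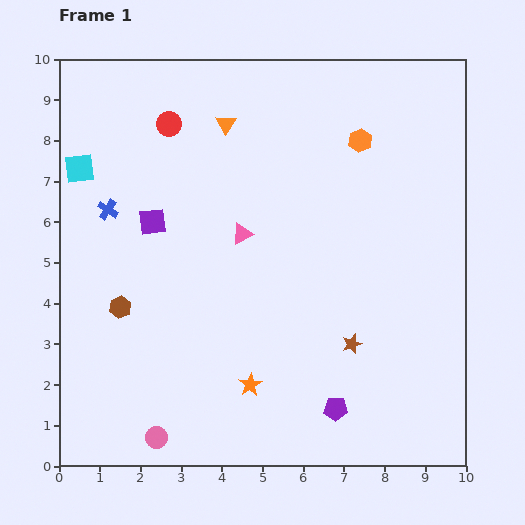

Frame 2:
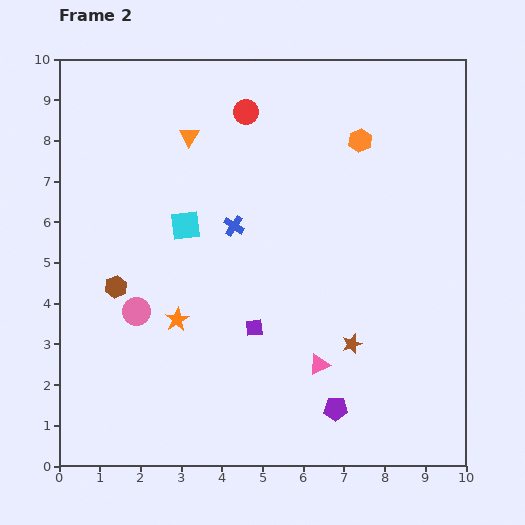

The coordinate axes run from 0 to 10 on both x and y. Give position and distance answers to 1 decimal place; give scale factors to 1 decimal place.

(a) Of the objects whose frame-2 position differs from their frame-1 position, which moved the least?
the brown hexagon

(moved 0.5)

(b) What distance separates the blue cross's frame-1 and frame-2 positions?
3.1

The blue cross moved from (1.2, 6.3) to (4.3, 5.9), a distance of √(3.1² + 0.4²) ≈ 3.1.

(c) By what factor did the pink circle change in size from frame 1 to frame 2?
1.3×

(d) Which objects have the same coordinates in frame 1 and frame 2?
the brown star, the purple pentagon, the orange hexagon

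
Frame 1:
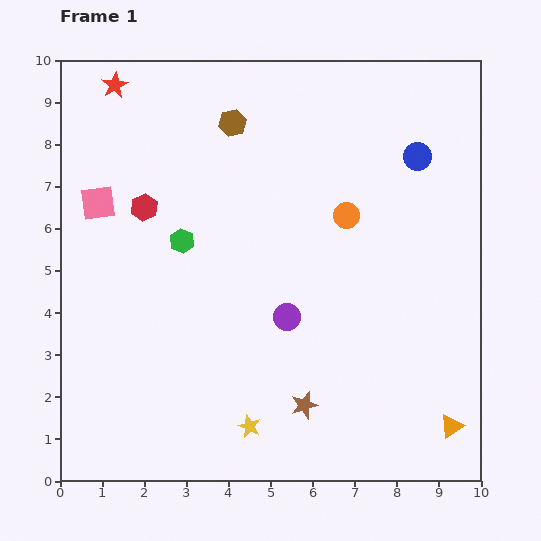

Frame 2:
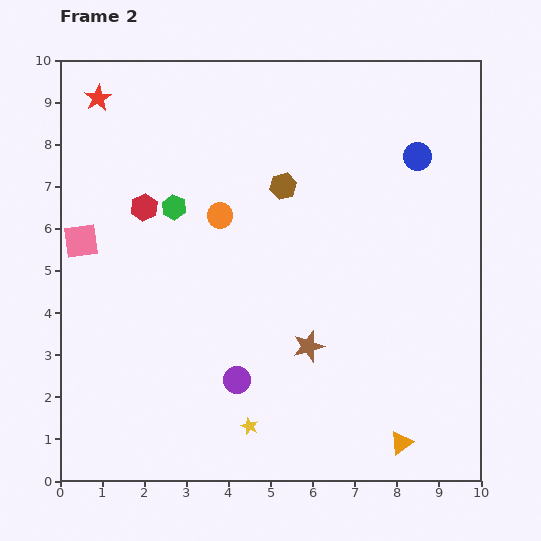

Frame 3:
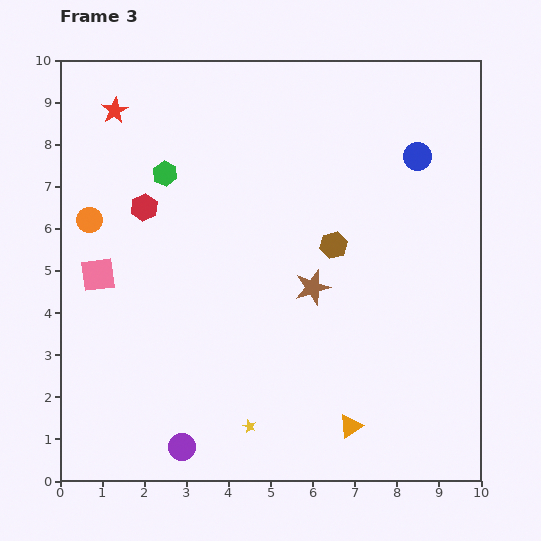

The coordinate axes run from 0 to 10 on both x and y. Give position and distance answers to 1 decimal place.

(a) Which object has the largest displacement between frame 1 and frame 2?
the orange circle

(moved 3.0; next 1.9)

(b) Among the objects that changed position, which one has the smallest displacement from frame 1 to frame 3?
the red star

(moved 0.6)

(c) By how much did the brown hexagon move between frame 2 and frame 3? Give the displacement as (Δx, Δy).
(1.2, -1.4)

The brown hexagon was at (5.3, 7.0) in frame 2 and (6.5, 5.6) in frame 3.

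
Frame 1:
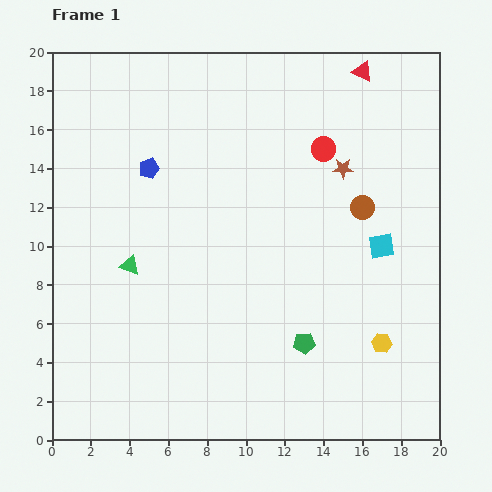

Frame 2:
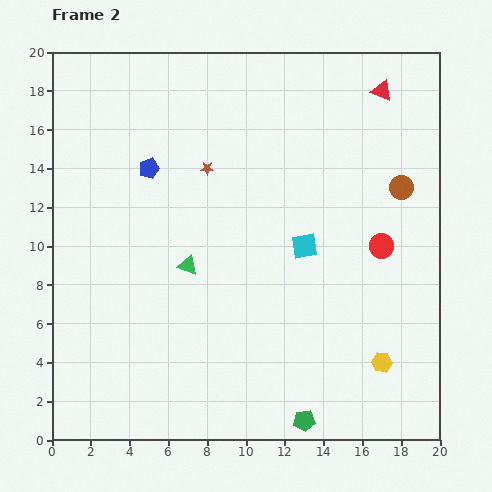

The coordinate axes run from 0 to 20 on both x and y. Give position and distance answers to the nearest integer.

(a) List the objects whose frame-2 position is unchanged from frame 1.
the blue pentagon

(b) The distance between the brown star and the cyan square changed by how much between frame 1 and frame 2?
+2

Distance in frame 1: 4. Distance in frame 2: 6.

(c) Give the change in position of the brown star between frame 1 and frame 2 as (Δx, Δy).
(-7, 0)

The brown star was at (15, 14) in frame 1 and (8, 14) in frame 2.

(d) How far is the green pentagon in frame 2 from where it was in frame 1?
4

The green pentagon moved from (13, 5) to (13, 1), a distance of √(0² + 4²) ≈ 4.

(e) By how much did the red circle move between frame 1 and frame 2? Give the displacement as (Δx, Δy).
(3, -5)

The red circle was at (14, 15) in frame 1 and (17, 10) in frame 2.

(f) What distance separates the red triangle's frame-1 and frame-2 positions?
1

The red triangle moved from (16, 19) to (17, 18), a distance of √(1² + 1²) ≈ 1.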